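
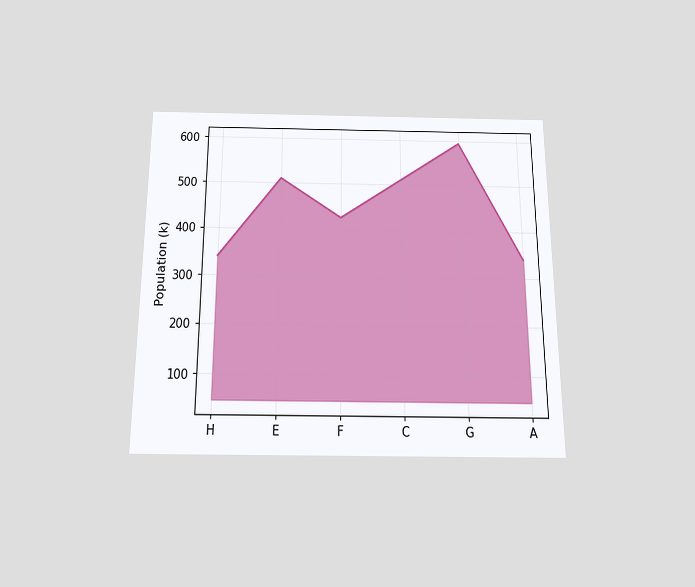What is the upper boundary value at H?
The chart is viewed slightly from below. At H the upper boundary is at 340k.

340k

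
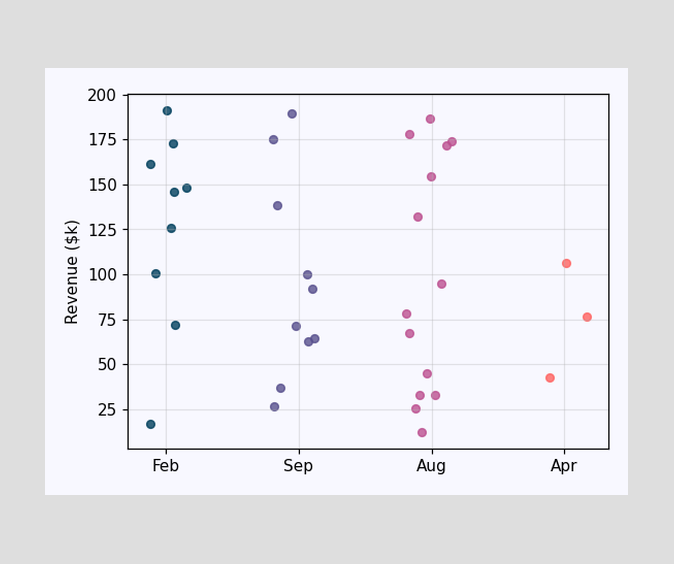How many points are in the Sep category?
Counting the markers in the Sep column gives 10.

10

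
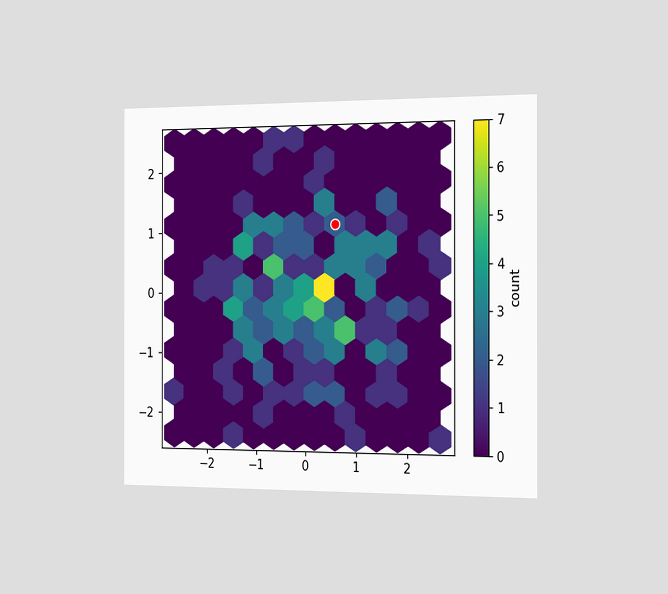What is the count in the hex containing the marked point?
2

The chart is viewed slightly from the right. The marked hex reads 2 on the colorbar.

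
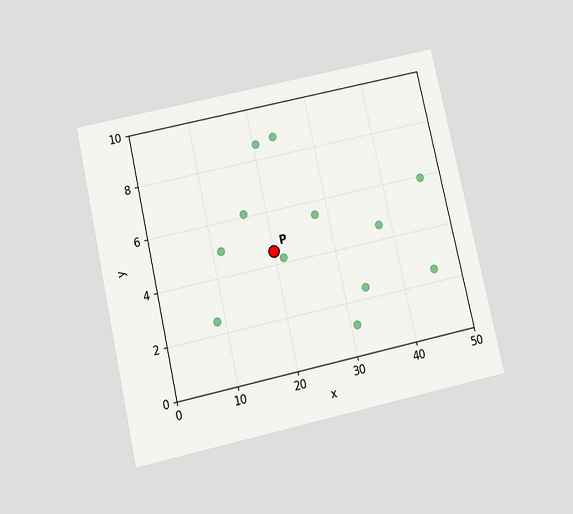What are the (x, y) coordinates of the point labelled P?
(20, 4.5)

The chart is tilted about 13° counter-clockwise and viewed slightly from below. Following the gridlines from P to each axis, P sits at (20, 4.5).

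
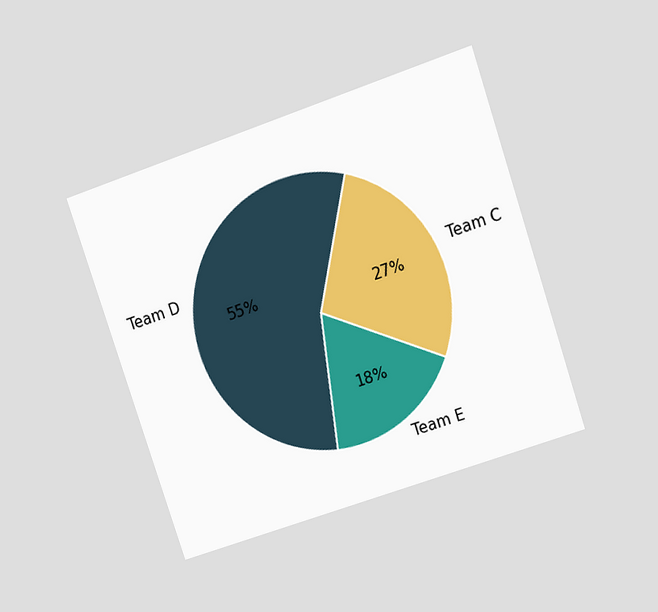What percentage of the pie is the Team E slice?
The chart is tilted about 19° counter-clockwise and viewed at a slight angle. The Team E slice takes up 18% of the pie.

18%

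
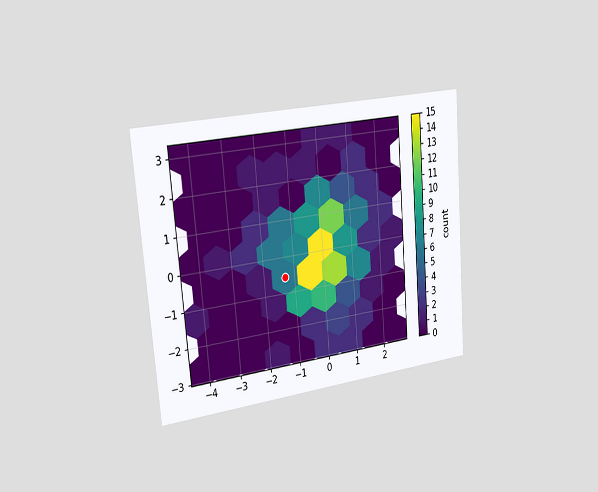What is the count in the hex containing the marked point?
6

The chart is tilted about 5° counter-clockwise and viewed slightly from the left. The marked hex reads 6 on the colorbar.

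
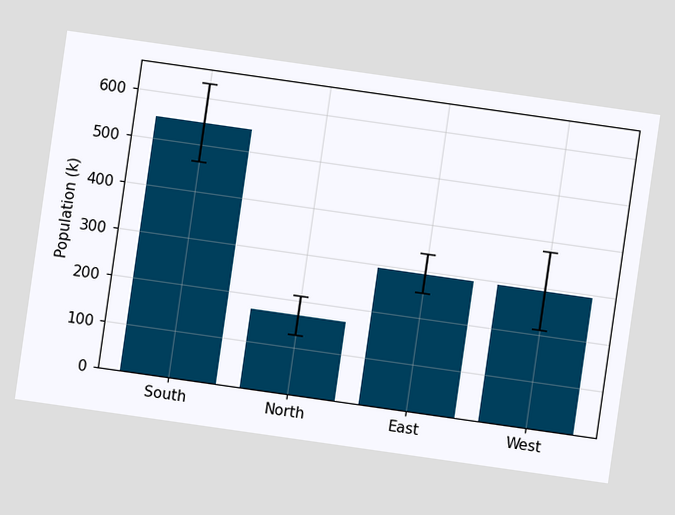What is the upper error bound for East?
The chart is tilted about 8° clockwise. The East bar's upper whisker reaches 336k.

336k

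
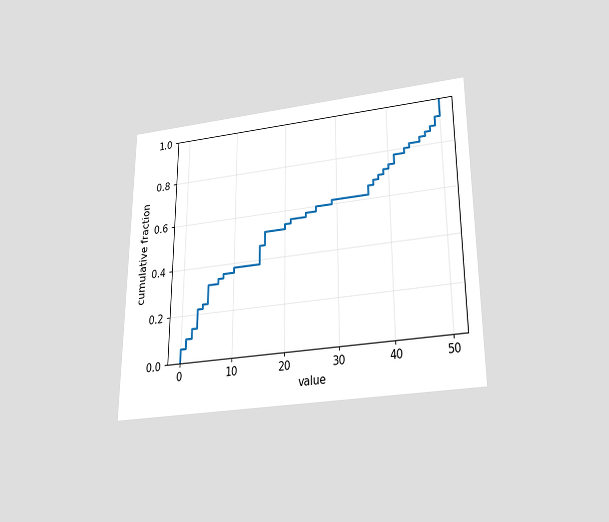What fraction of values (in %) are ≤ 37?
The chart is viewed slightly from below. At x=37 the ECDF step is at 68%.

68%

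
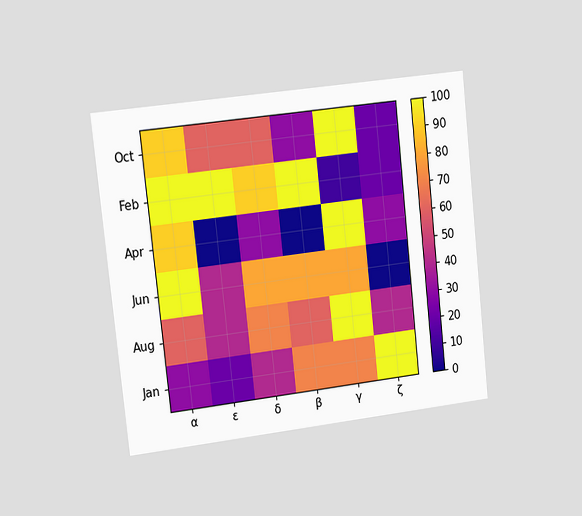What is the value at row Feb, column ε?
The chart is tilted about 6° counter-clockwise and viewed slightly from the left. Matching cell (Feb, ε) against the colorbar gives 100.

100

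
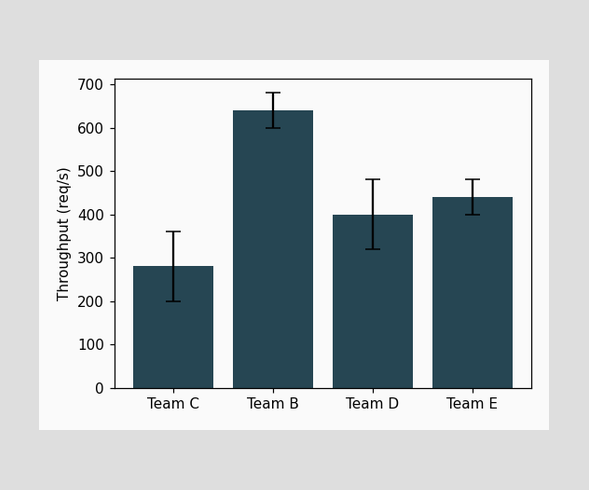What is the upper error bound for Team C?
The Team C bar's upper whisker reaches 360req/s.

360req/s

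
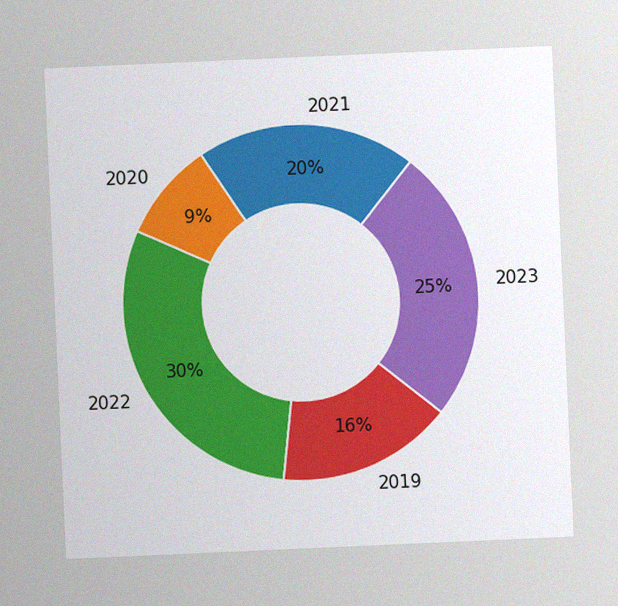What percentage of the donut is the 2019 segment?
16%

The chart is tilted about 3° counter-clockwise, with some photo noise. The 2019 segment takes up 16% of the ring.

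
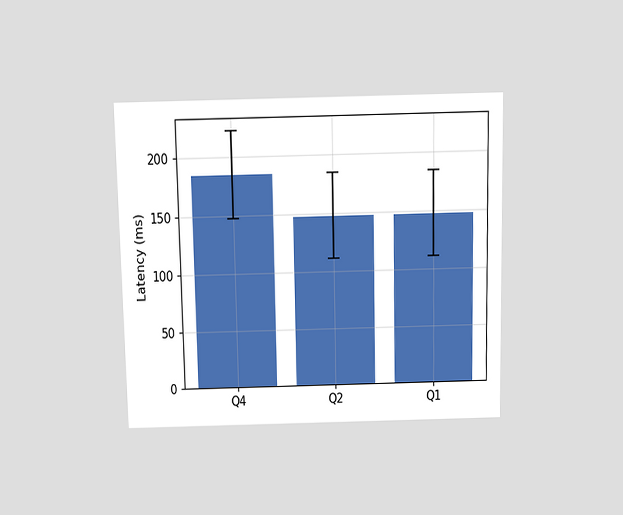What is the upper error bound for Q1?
The chart is viewed slightly from above. The Q1 bar's upper whisker reaches 185ms.

185ms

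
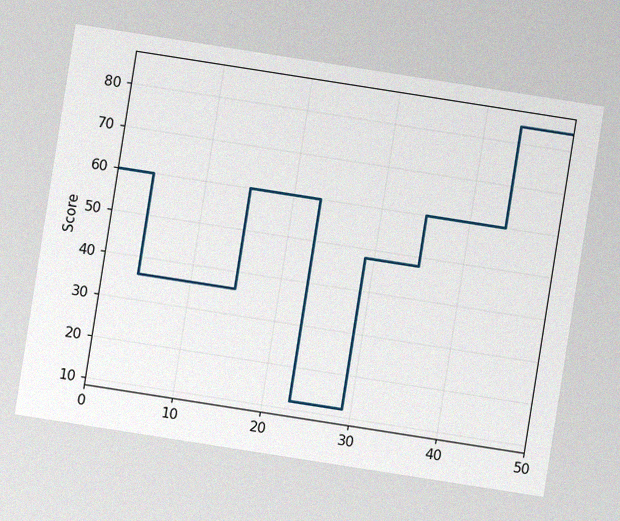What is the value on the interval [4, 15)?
The chart is tilted about 9° clockwise, with some photo noise. On [4, 15) the step sits at 36.

36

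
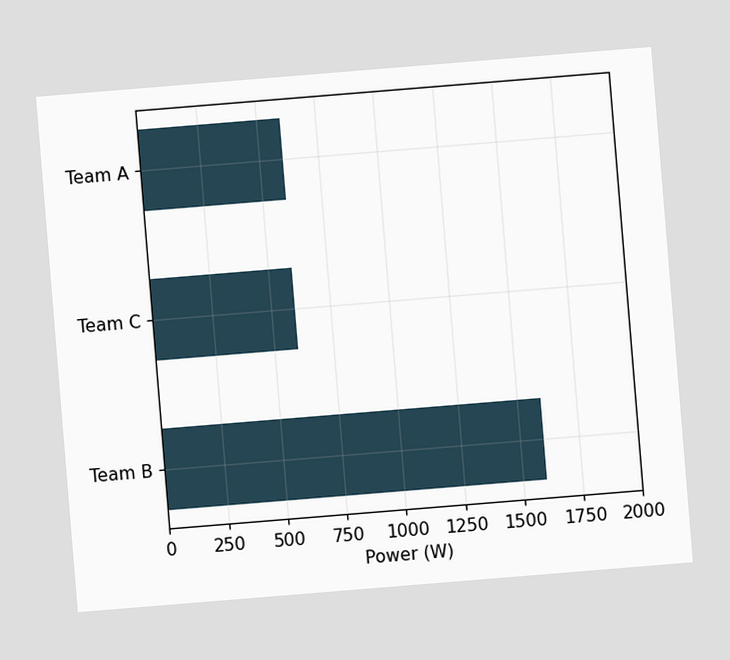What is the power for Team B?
The chart is tilted about 5° counter-clockwise. Reading along the chart's x-axis, the Team B bar reaches 1600W.

1600W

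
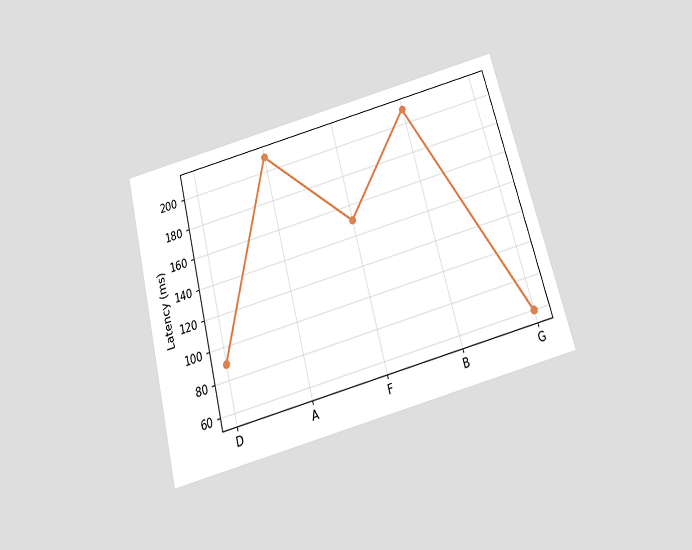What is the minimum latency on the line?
The chart is tilted about 15° counter-clockwise and viewed slightly from below. The lowest point is at G, and reading across to the y-axis gives 60ms.

60ms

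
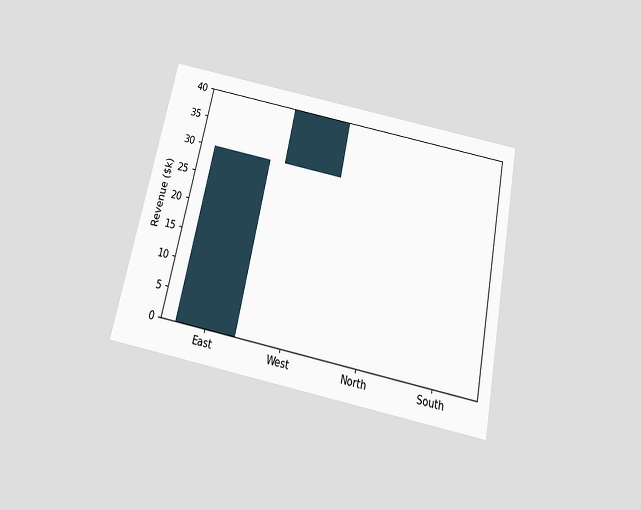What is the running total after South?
$40k

The chart is tilted about 12° clockwise and viewed slightly from below. After South the running total reaches $40k.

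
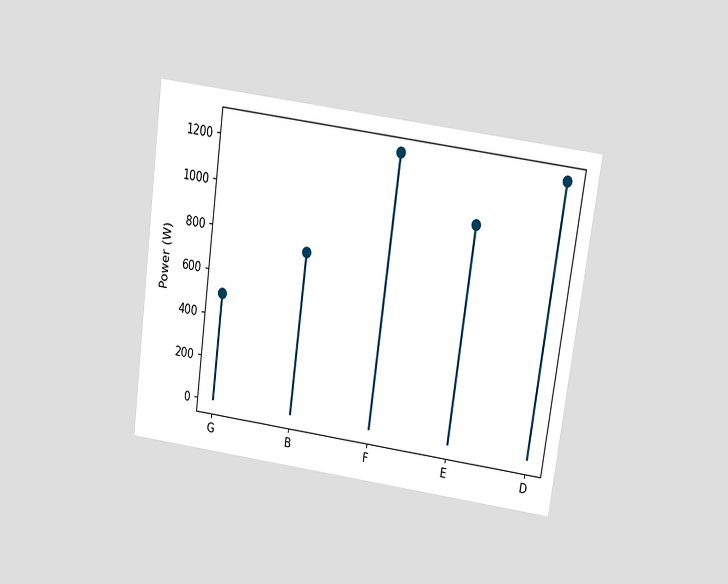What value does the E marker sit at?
The chart is tilted about 8° clockwise and viewed slightly from above. The E marker sits at 1000W.

1000W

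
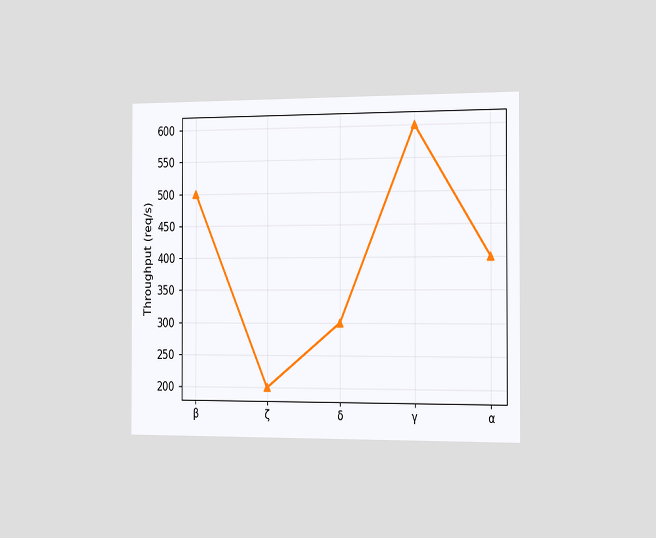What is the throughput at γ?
The chart is viewed slightly from the right. At γ, the line is at 600req/s.

600req/s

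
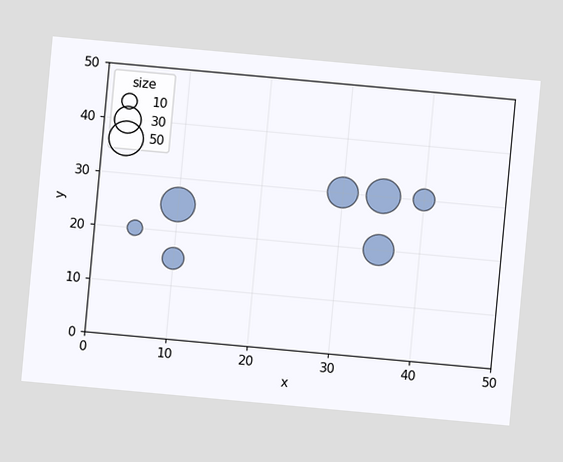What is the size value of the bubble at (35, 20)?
The chart is tilted about 5° clockwise. Matching the bubble at (35, 20) against the size legend gives 40.

40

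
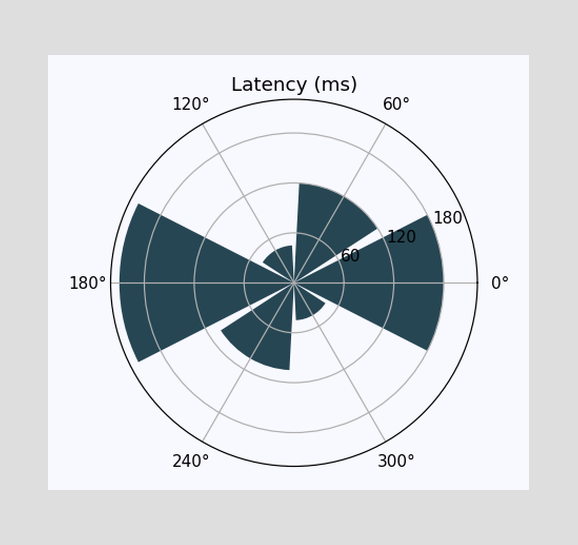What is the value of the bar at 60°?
The bar at 60° reaches 120ms on the radial axis.

120ms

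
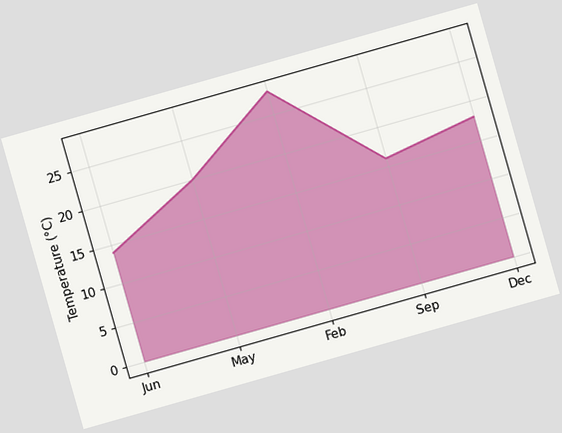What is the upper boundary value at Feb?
28°C

The chart is tilted about 16° counter-clockwise. At Feb the upper boundary is at 28°C.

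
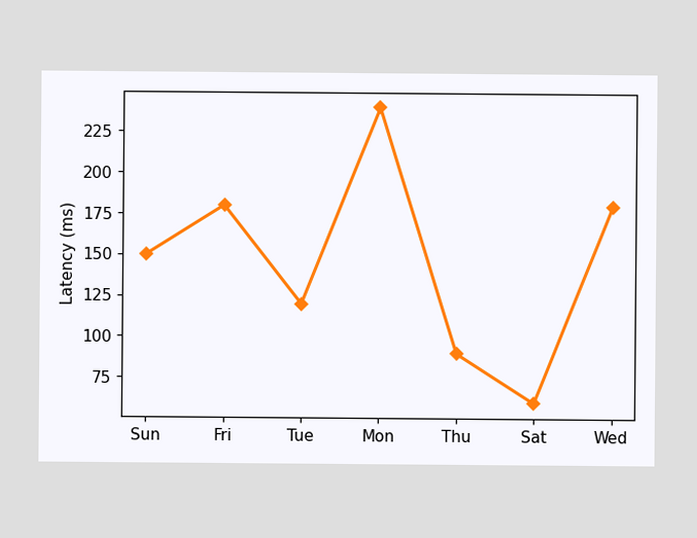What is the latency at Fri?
At Fri, the line is at 180ms.

180ms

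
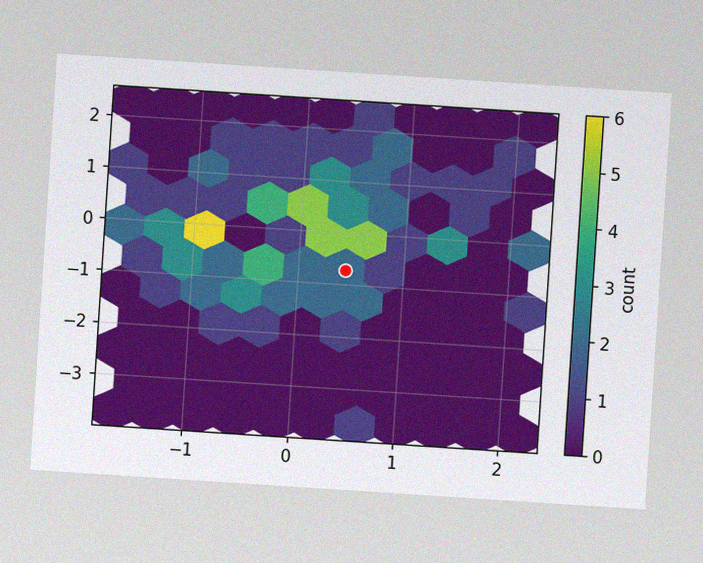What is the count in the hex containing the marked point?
2

The chart is tilted about 4° clockwise, with some photo noise. The marked hex reads 2 on the colorbar.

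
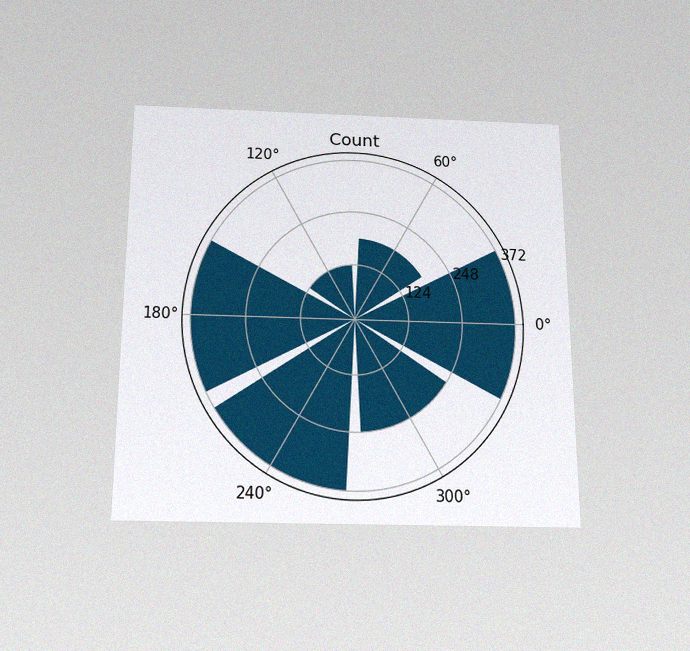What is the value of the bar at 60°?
186

The chart is viewed slightly from below, with some photo noise. The bar at 60° reaches 186 on the radial axis.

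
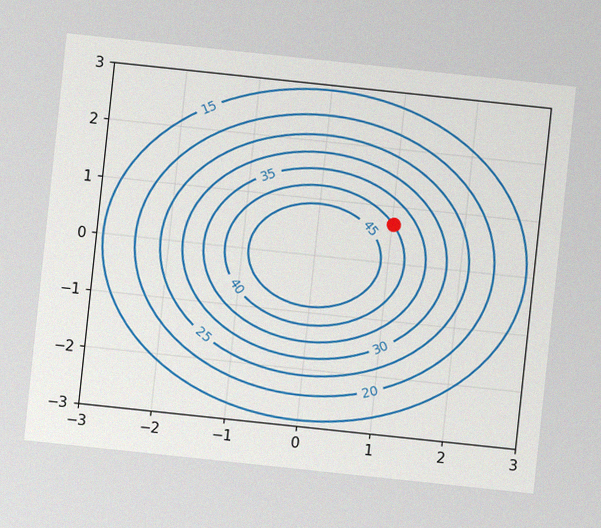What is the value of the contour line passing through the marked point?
40

The chart is tilted about 6° clockwise, with some photo noise. The marked point sits on the contour labelled 40.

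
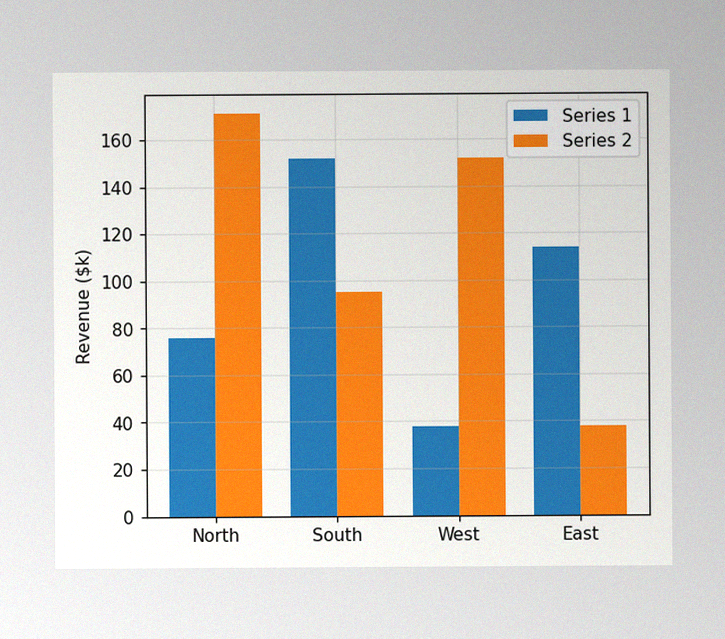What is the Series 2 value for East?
The image has some photo noise and uneven lighting. The Series 2 bar at East reaches $38k on the y-axis.

$38k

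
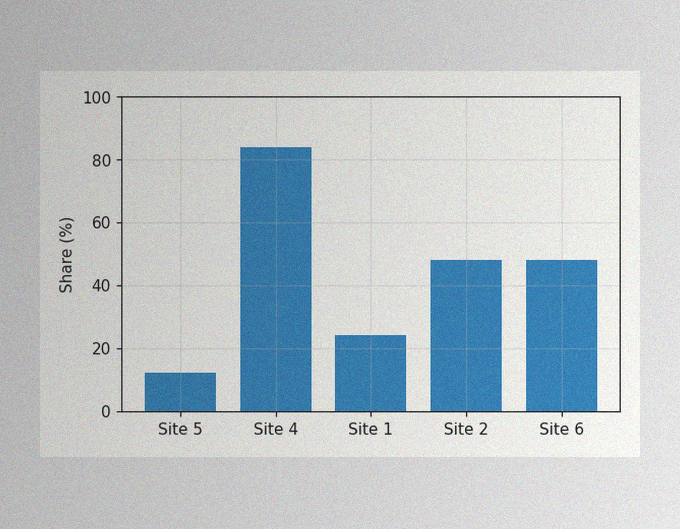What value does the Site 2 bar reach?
The image has some photo noise and uneven lighting. Reading along the chart's y-axis, the Site 2 bar reaches 48%.

48%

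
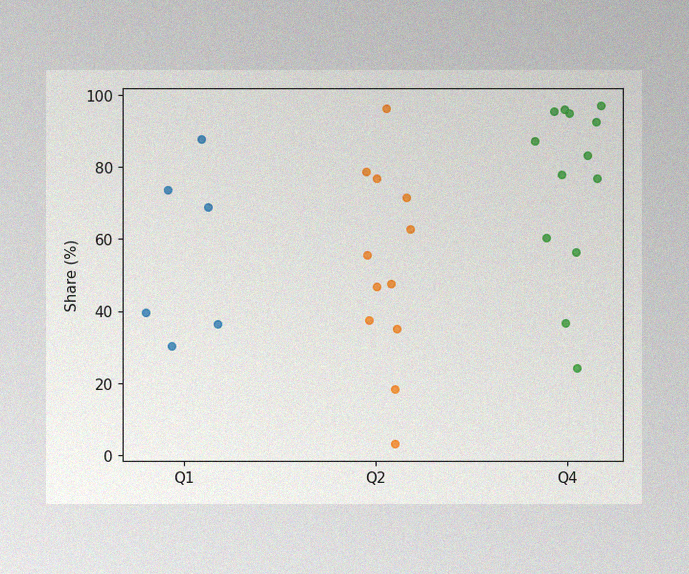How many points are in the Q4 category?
13

The image has some photo noise and uneven lighting. Counting the markers in the Q4 column gives 13.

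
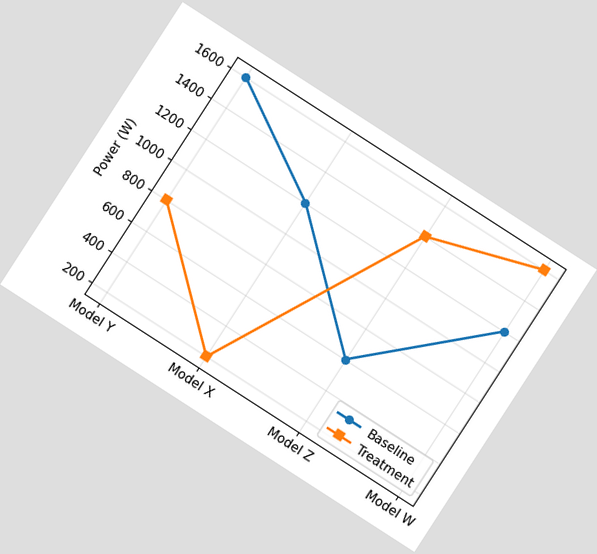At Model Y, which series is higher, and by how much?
Baseline, by 800W

The chart is tilted about 33° clockwise. At Model Y, Baseline sits above the other line by 800W.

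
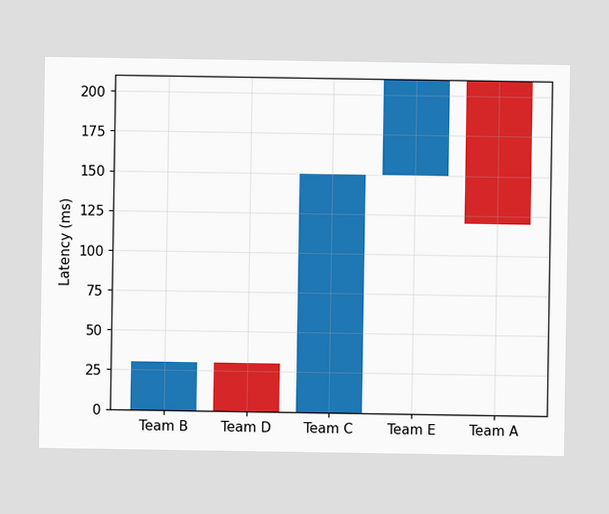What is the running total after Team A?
120ms

After Team A the running total reaches 120ms.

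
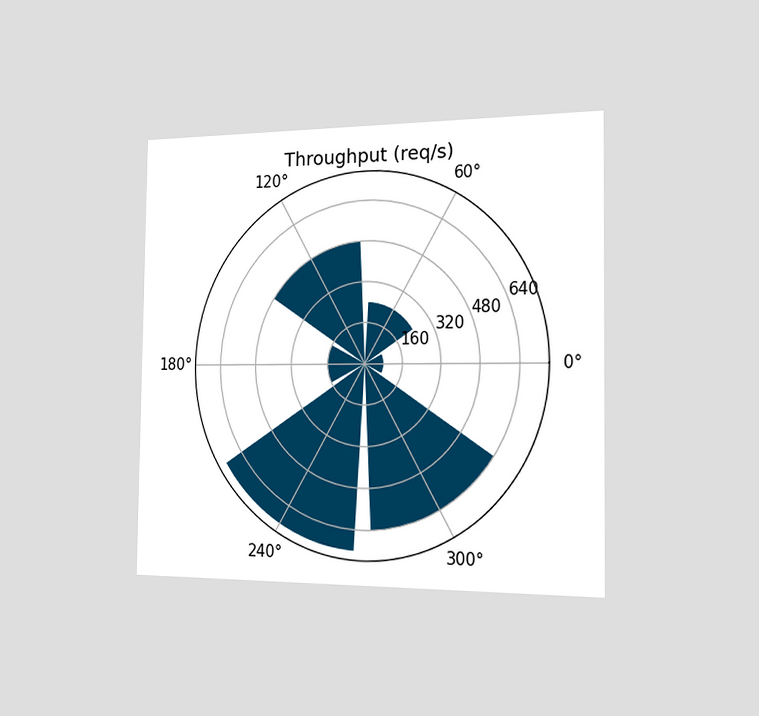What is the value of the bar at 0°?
80req/s

The chart is viewed slightly from the right. The bar at 0° reaches 80req/s on the radial axis.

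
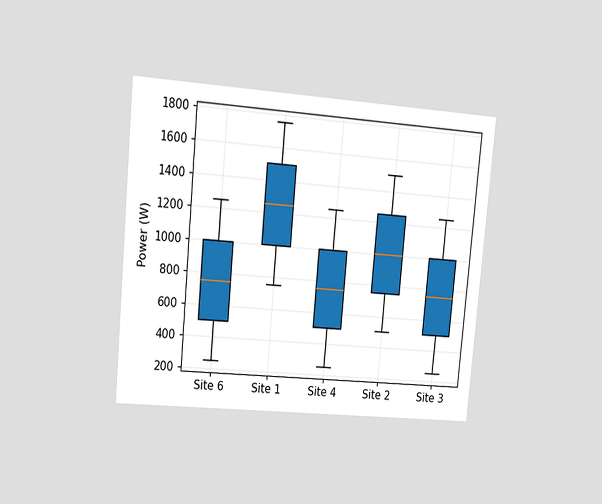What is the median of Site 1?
The chart is tilted about 5° clockwise and viewed at a slight angle. The median line in the Site 1 box sits at 1250W.

1250W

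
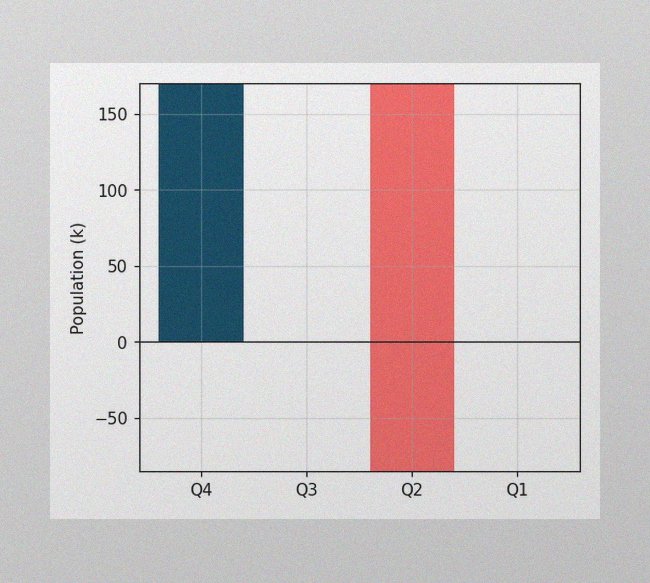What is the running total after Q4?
The image has some photo noise and uneven lighting. After Q4 the running total reaches 170k.

170k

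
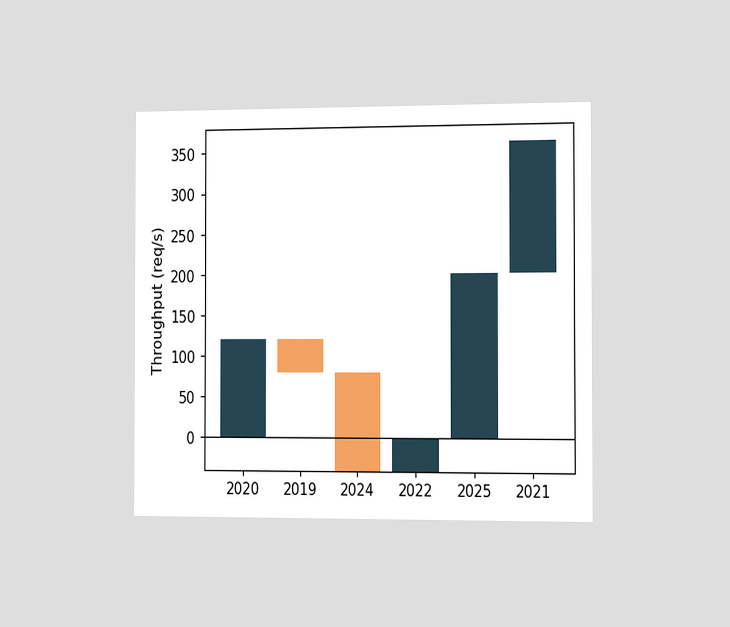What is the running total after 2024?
-40req/s

The chart is viewed slightly from the right. After 2024 the running total reaches -40req/s.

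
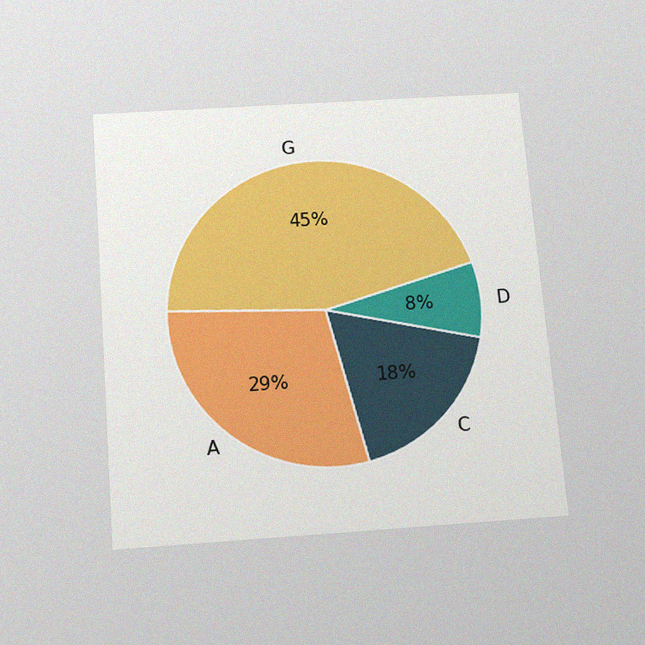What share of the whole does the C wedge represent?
The chart is tilted about 5° counter-clockwise and viewed slightly from below, with some photo noise. The C slice takes up 18% of the pie.

18%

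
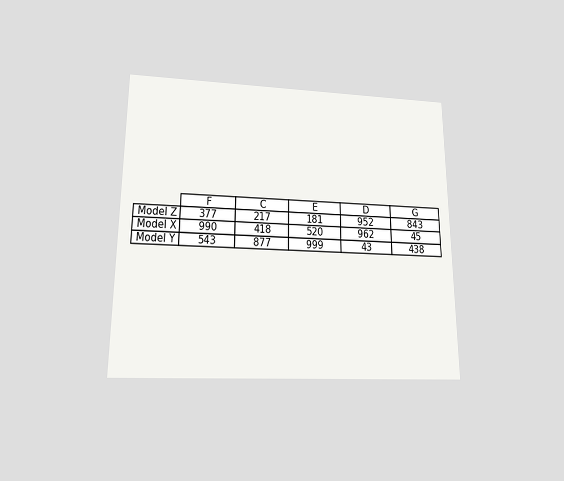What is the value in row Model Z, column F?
377

The chart is viewed slightly from below. The (Model Z, F) cell reads 377.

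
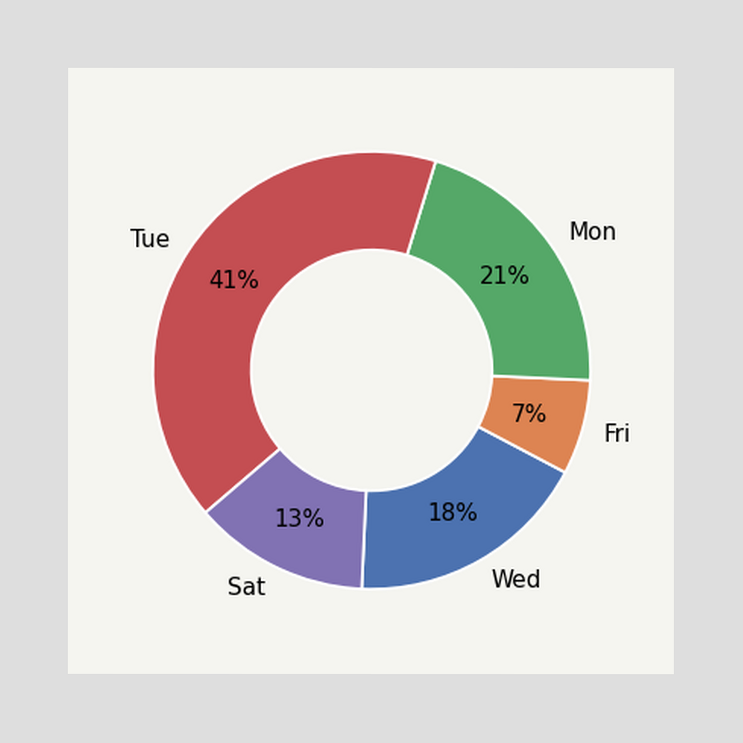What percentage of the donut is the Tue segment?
41%

The Tue segment takes up 41% of the ring.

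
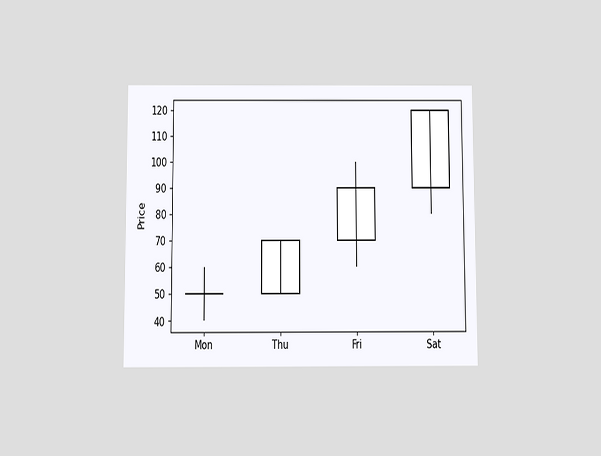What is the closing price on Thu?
The chart is viewed slightly from below. The Thu candle closes at 70.

70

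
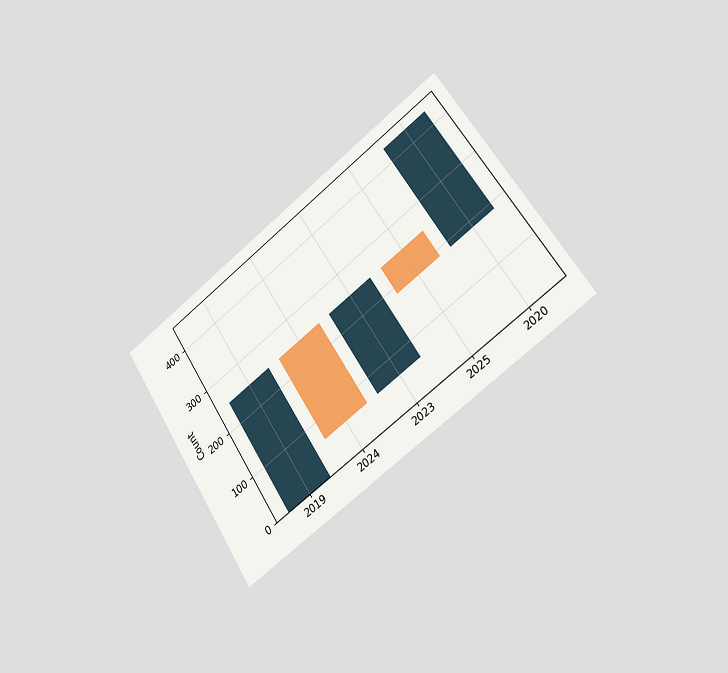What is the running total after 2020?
The chart is tilted about 34° counter-clockwise and viewed slightly from the right. After 2020 the running total reaches 434.

434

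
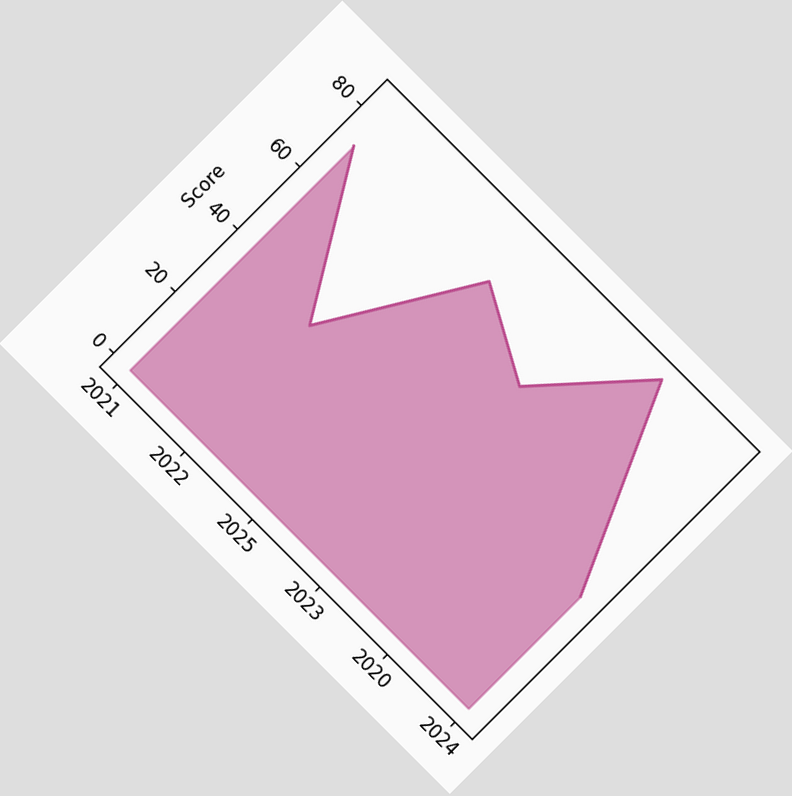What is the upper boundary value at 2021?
The chart is tilted about 45° clockwise. At 2021 the upper boundary is at 72.

72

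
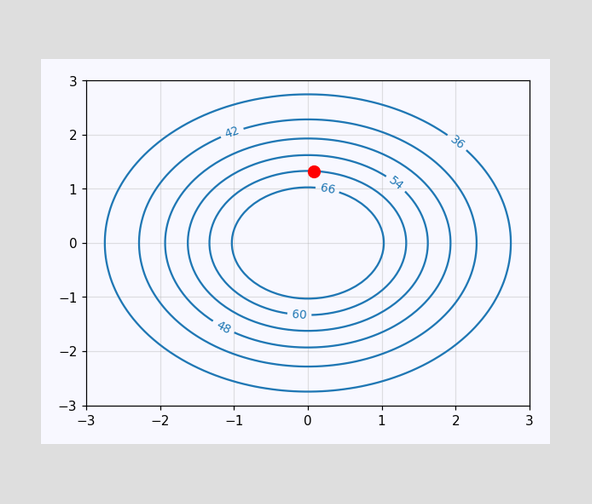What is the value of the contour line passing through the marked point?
60

The marked point sits on the contour labelled 60.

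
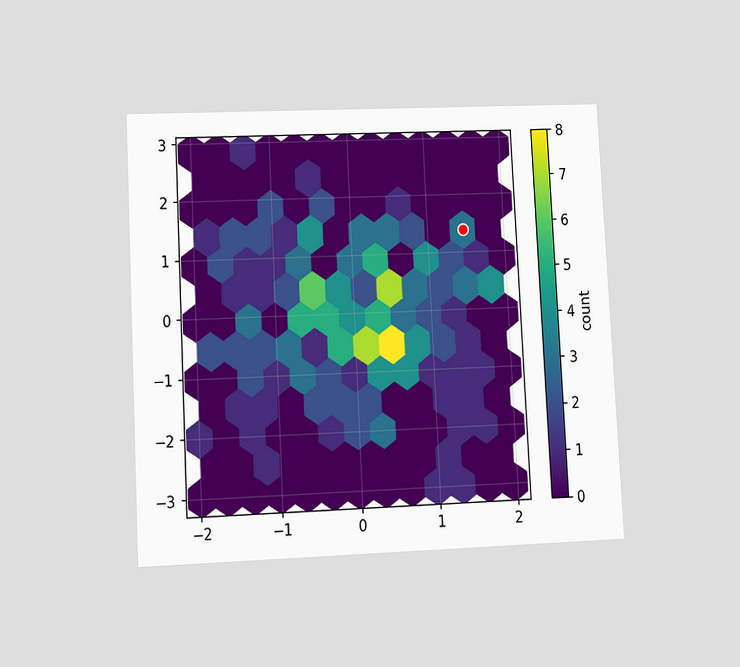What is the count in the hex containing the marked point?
3

The chart is tilted about 3° counter-clockwise and viewed at a slight angle. The marked hex reads 3 on the colorbar.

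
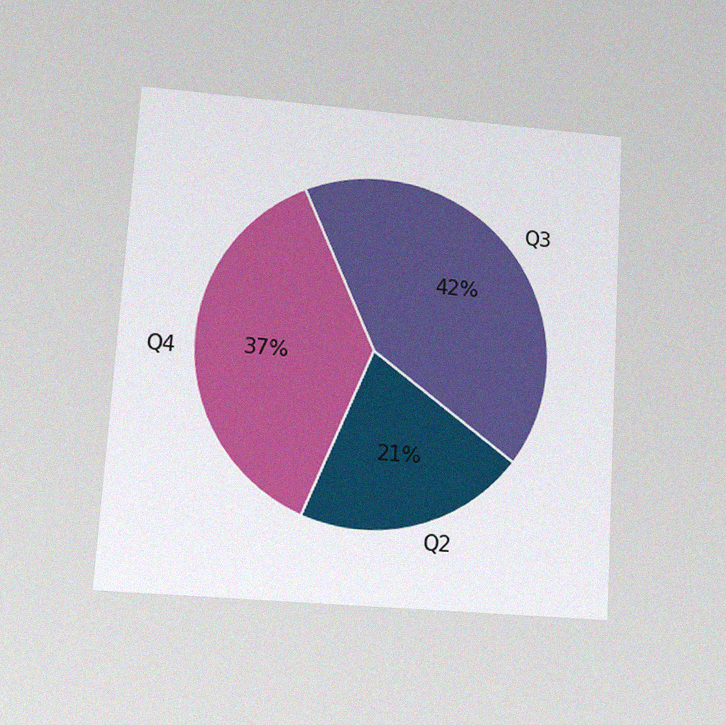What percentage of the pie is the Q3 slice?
42%

The chart is tilted about 4° clockwise and viewed at a slight angle, with some photo noise. The Q3 slice takes up 42% of the pie.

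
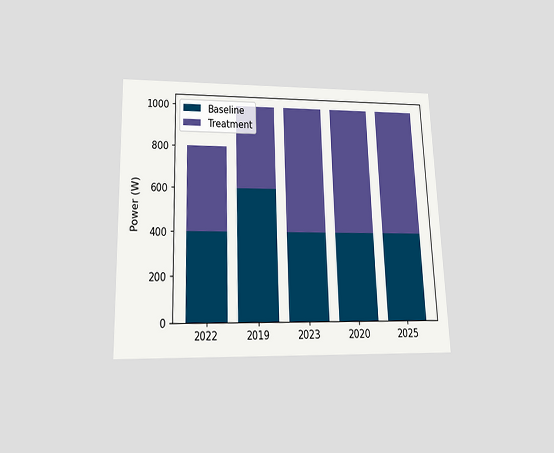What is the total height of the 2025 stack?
1000W

The chart is viewed slightly from below. The 2025 stack's top reaches 1000W on the y-axis.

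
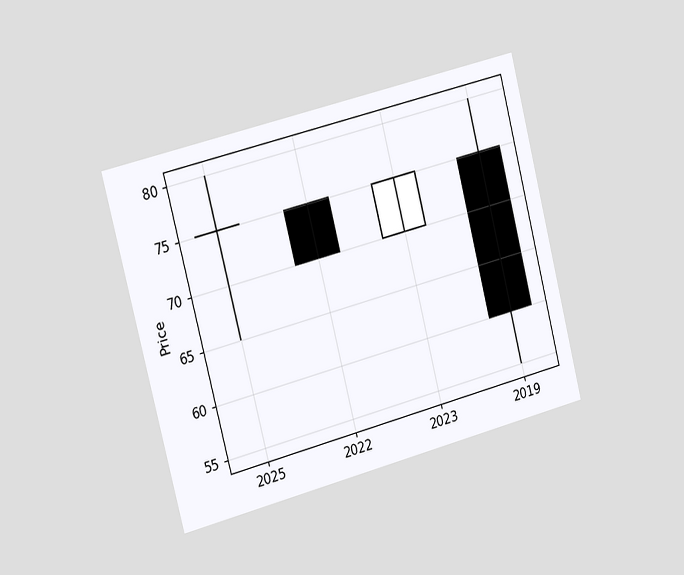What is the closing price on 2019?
The chart is tilted about 14° counter-clockwise and viewed slightly from the left. The 2019 candle closes at 60.

60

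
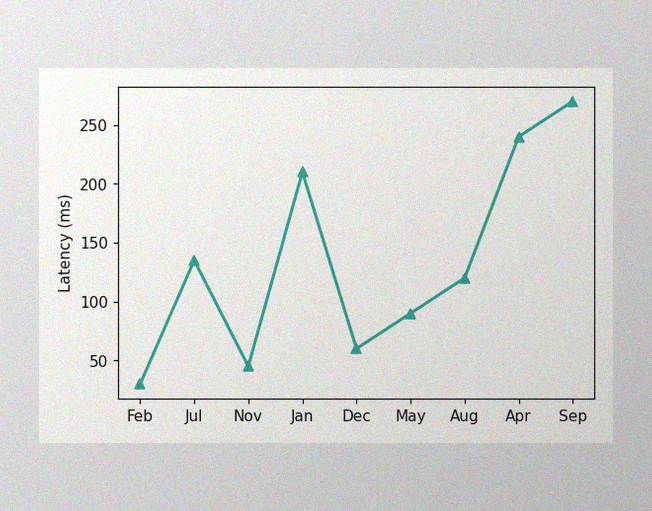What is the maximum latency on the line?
270ms

The image has some photo noise and uneven lighting. The highest point is at Sep, and reading across to the y-axis gives 270ms.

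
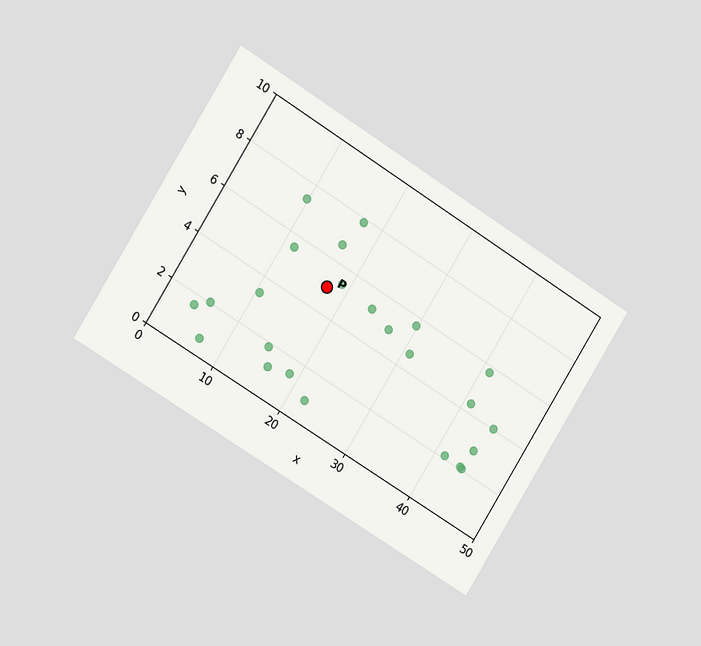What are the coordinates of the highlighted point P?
(17.5, 5)

The chart is tilted about 32° clockwise and viewed slightly from the left. Following the gridlines from P to each axis, P sits at (17.5, 5).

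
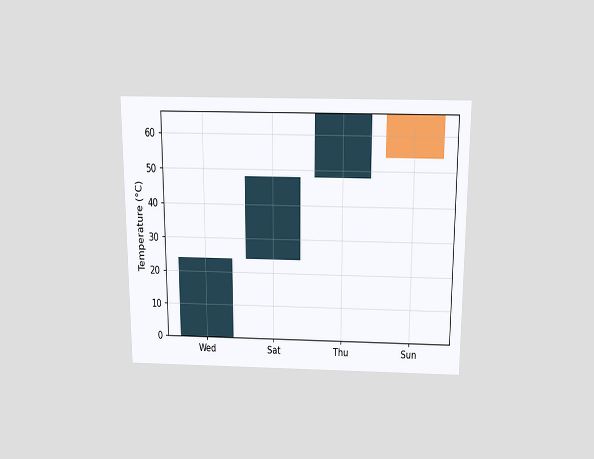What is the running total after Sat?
48°C

The chart is viewed slightly from above. After Sat the running total reaches 48°C.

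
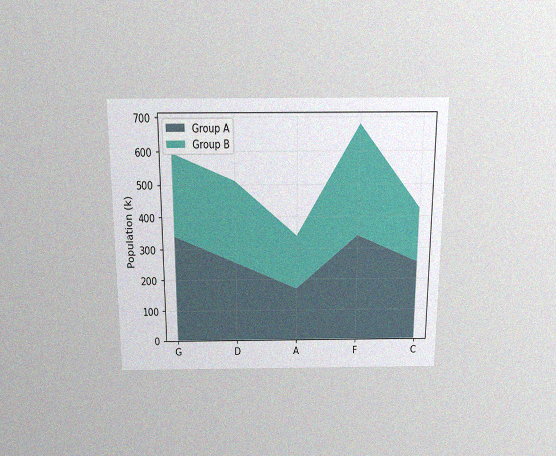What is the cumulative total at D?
510k

The chart is viewed slightly from above, with some photo noise. The stacked total at D reaches 510k.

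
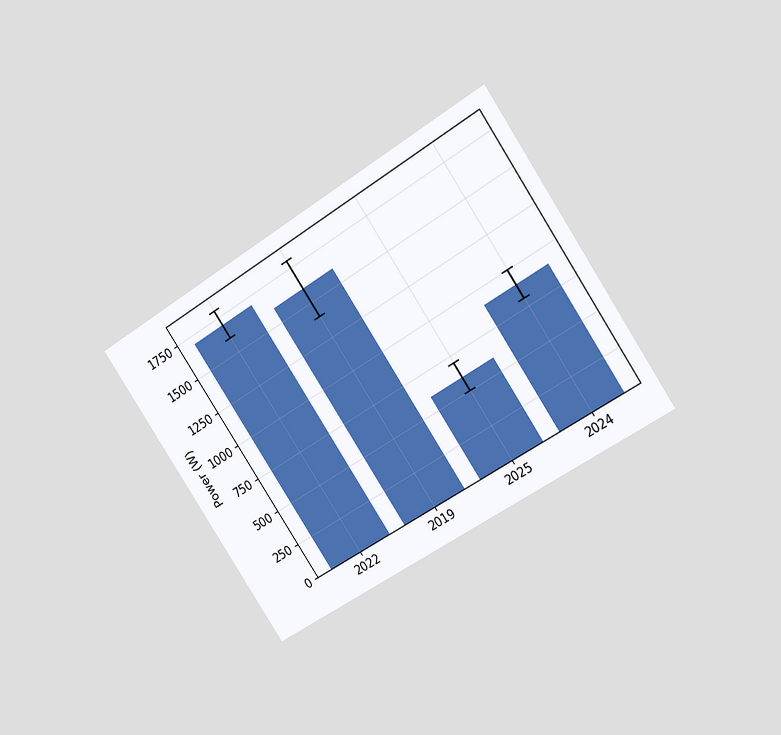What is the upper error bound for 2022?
1800W

The chart is tilted about 34° counter-clockwise and viewed at a slight angle. The 2022 bar's upper whisker reaches 1800W.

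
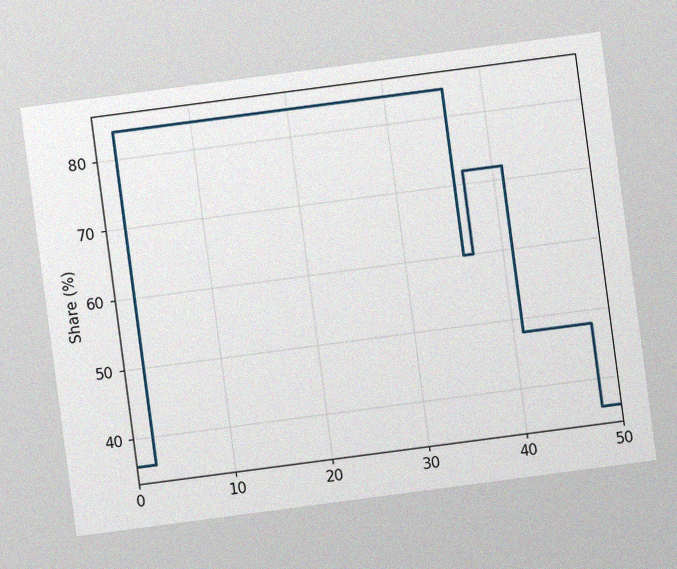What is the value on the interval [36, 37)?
The chart is tilted about 7° counter-clockwise, with some photo noise. On [36, 37) the step sits at 60%.

60%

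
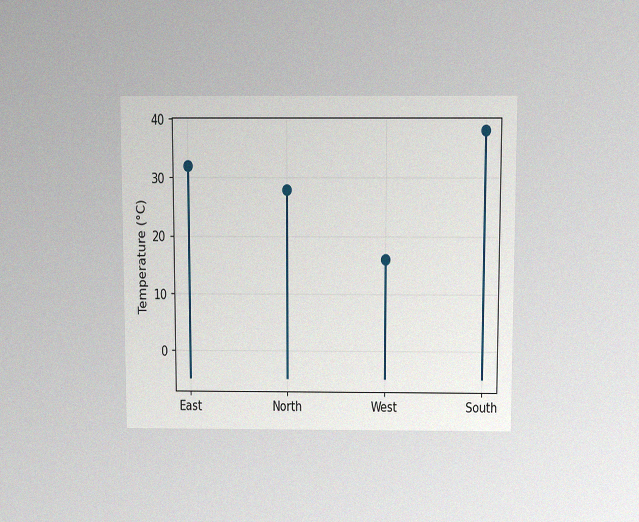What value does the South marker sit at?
38°C

The chart is viewed slightly from above, with some photo noise. The South marker sits at 38°C.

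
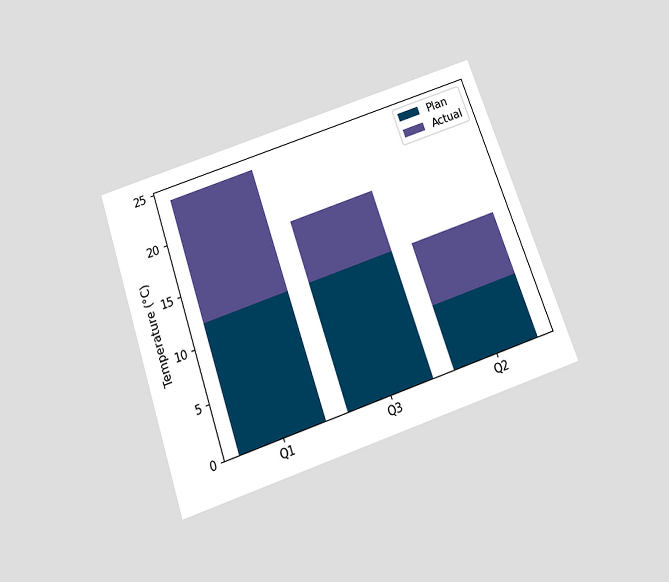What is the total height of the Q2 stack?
The chart is tilted about 19° counter-clockwise and viewed slightly from below. The Q2 stack's top reaches 12°C on the y-axis.

12°C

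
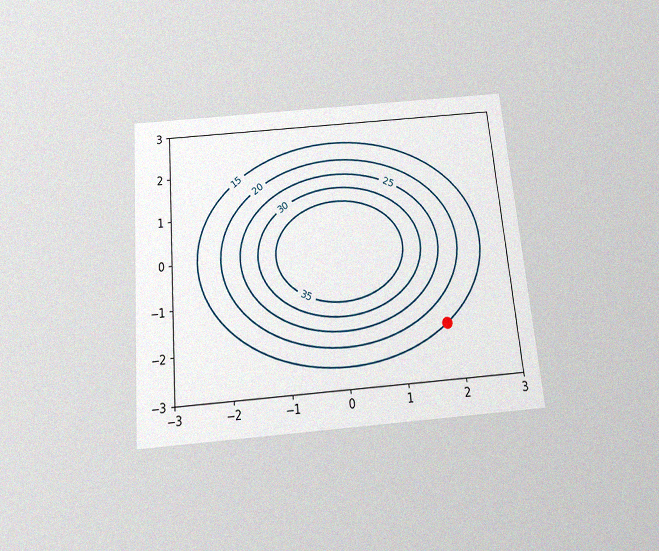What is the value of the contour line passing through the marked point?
The chart is tilted about 5° counter-clockwise and viewed slightly from below, with some photo noise. The marked point sits on the contour labelled 15.

15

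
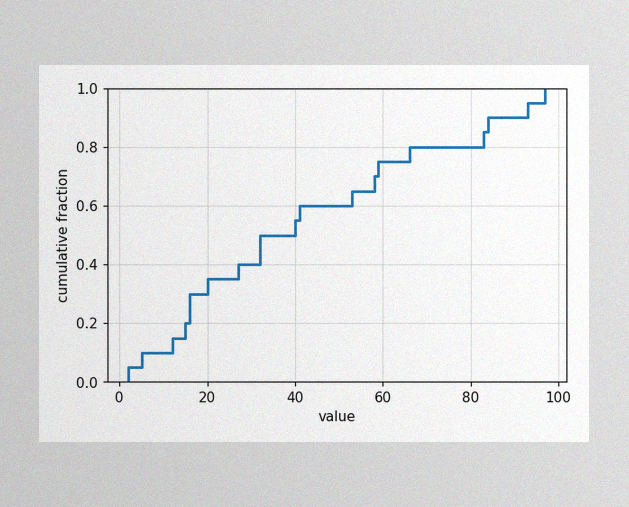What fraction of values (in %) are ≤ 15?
20%

The image has some photo noise and uneven lighting. At x=15 the ECDF step is at 20%.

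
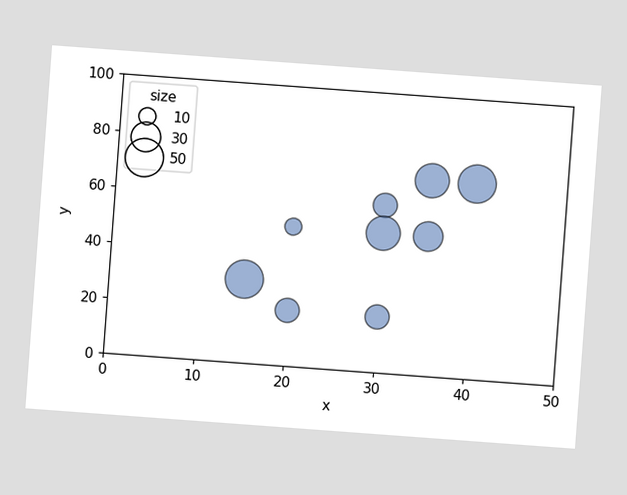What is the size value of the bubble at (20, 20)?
20

The chart is tilted about 4° clockwise. Matching the bubble at (20, 20) against the size legend gives 20.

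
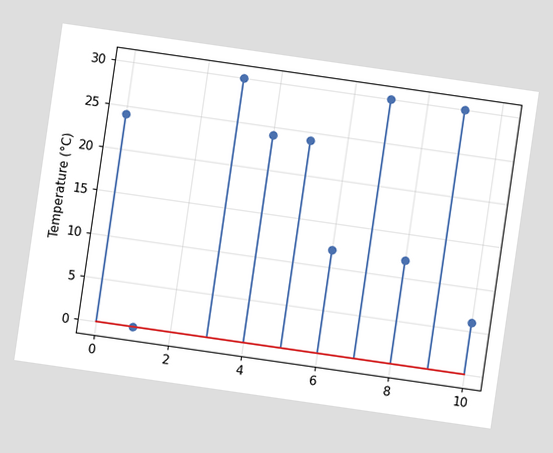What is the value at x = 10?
6°C

The chart is tilted about 8° clockwise. The stem at x=10 reaches 6°C.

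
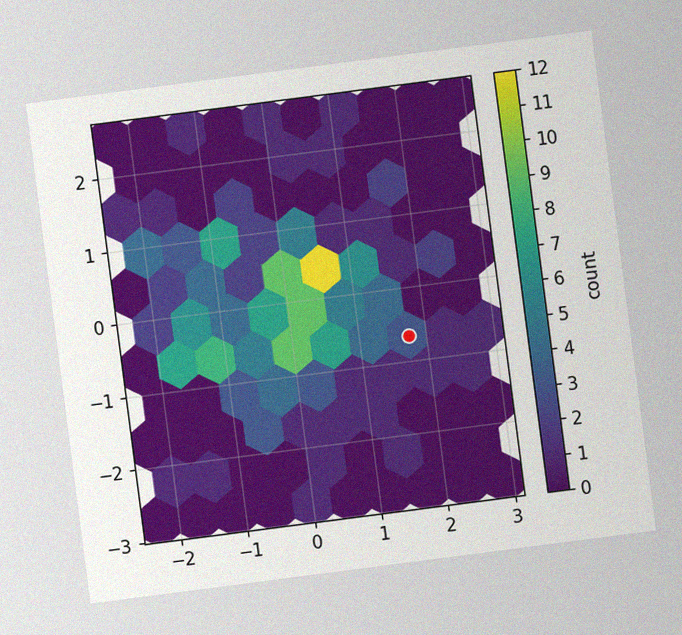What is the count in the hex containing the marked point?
3

The chart is tilted about 7° counter-clockwise, with some photo noise. The marked hex reads 3 on the colorbar.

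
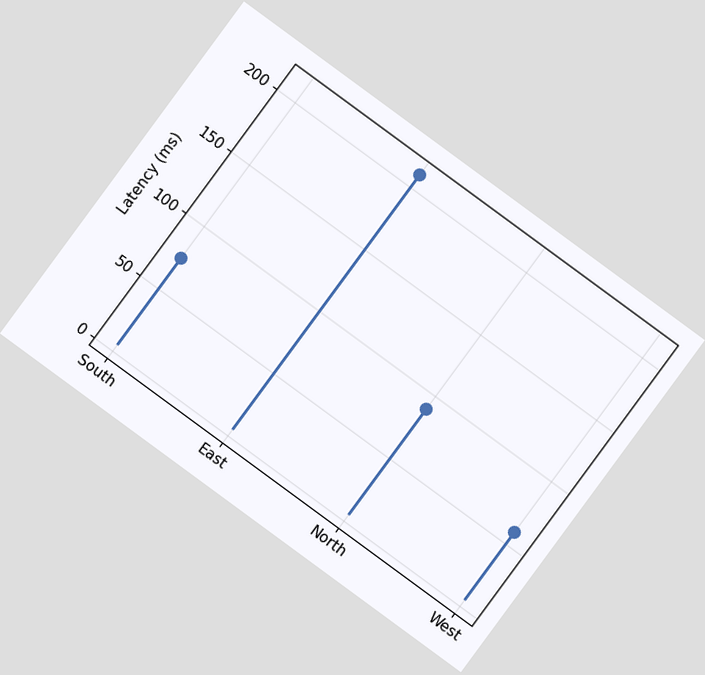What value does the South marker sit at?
75ms

The chart is tilted about 36° clockwise. The South marker sits at 75ms.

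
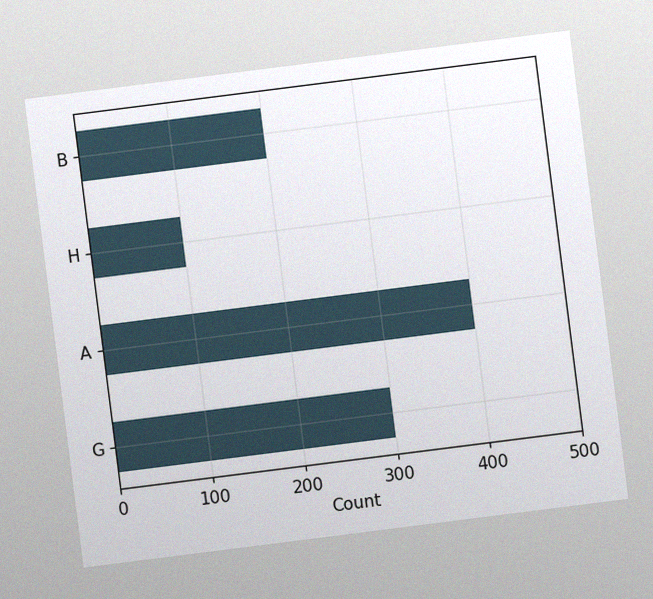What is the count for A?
The chart is tilted about 7° counter-clockwise, with some photo noise. Reading along the chart's x-axis, the A bar reaches 400.

400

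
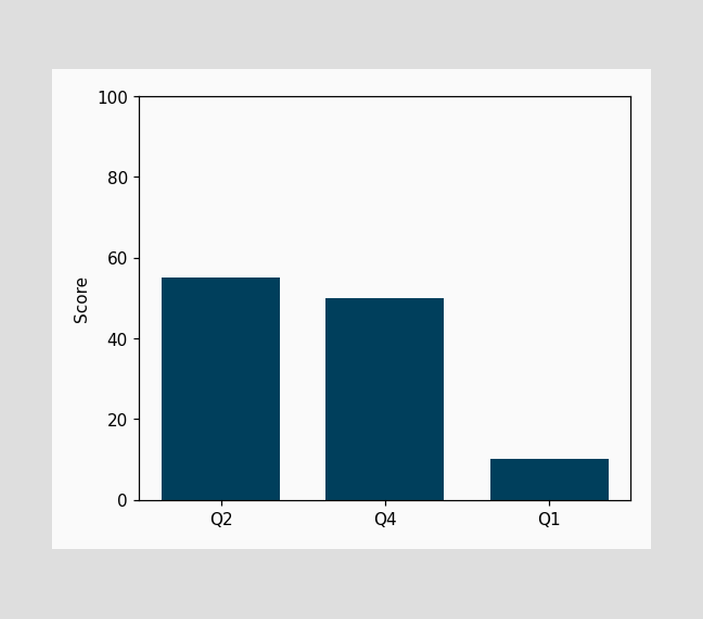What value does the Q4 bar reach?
50

Reading along the chart's y-axis, the Q4 bar reaches 50.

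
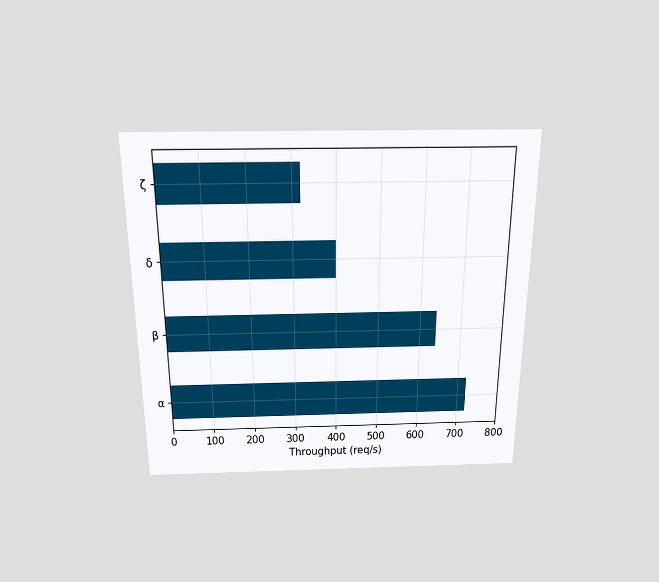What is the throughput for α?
720req/s

The chart is viewed slightly from above. Reading along the chart's x-axis, the α bar reaches 720req/s.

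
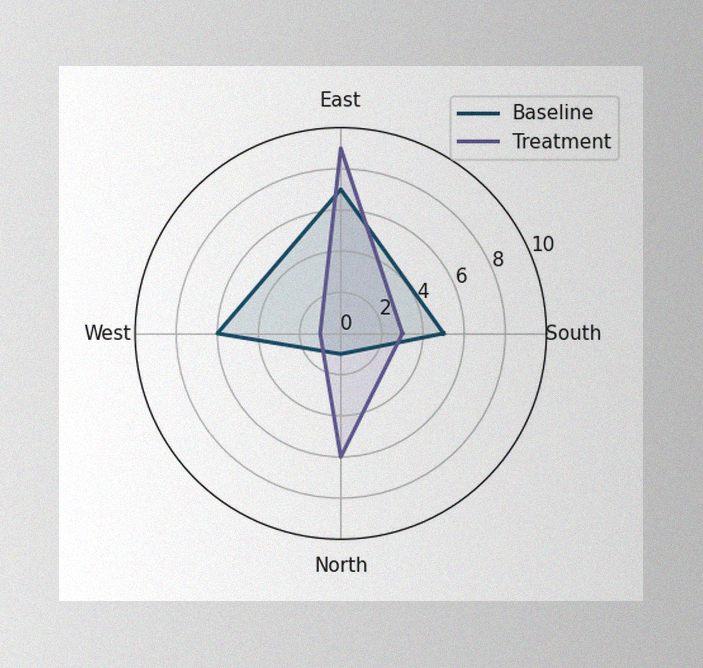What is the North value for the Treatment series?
6

The image has some photo noise and uneven lighting. On the North axis, Treatment reaches 6.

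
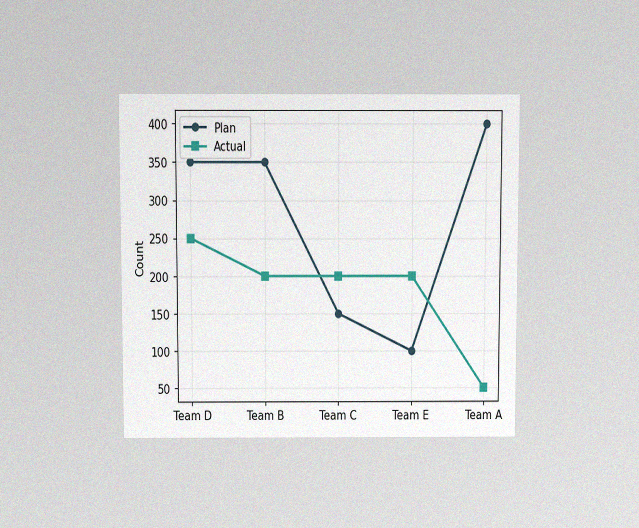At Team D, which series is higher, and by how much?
The chart is viewed slightly from above, with some photo noise. At Team D, Plan sits above the other line by 100.

Plan, by 100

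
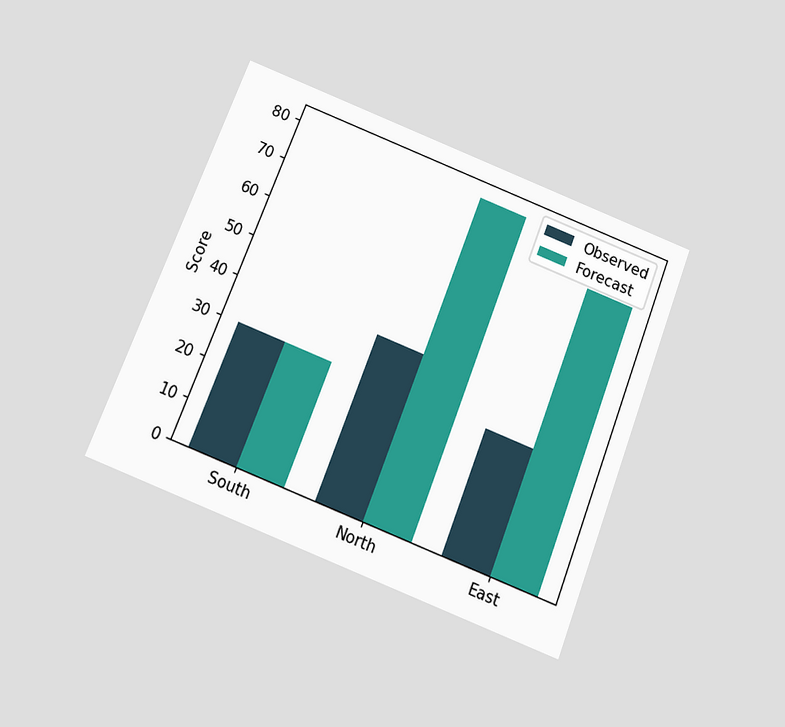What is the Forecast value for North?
80

The chart is tilted about 21° clockwise and viewed slightly from below. The Forecast bar at North reaches 80 on the y-axis.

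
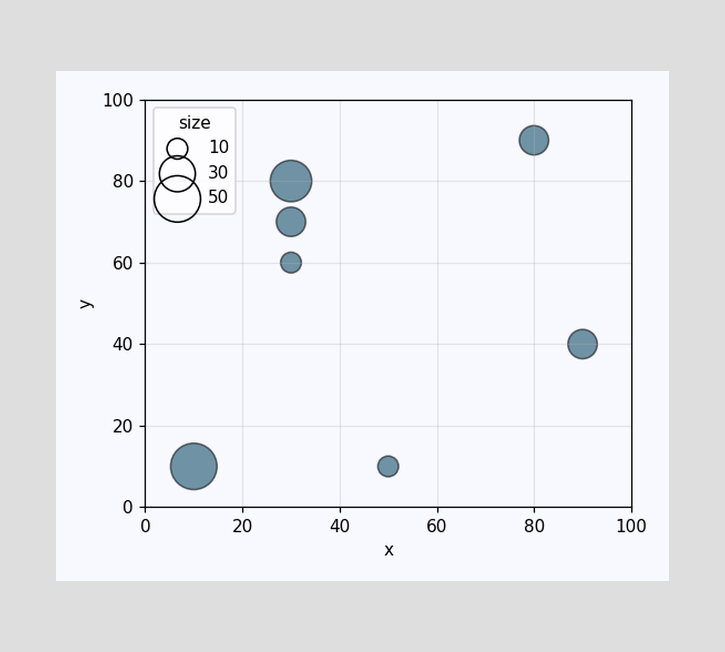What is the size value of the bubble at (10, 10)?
Matching the bubble at (10, 10) against the size legend gives 50.

50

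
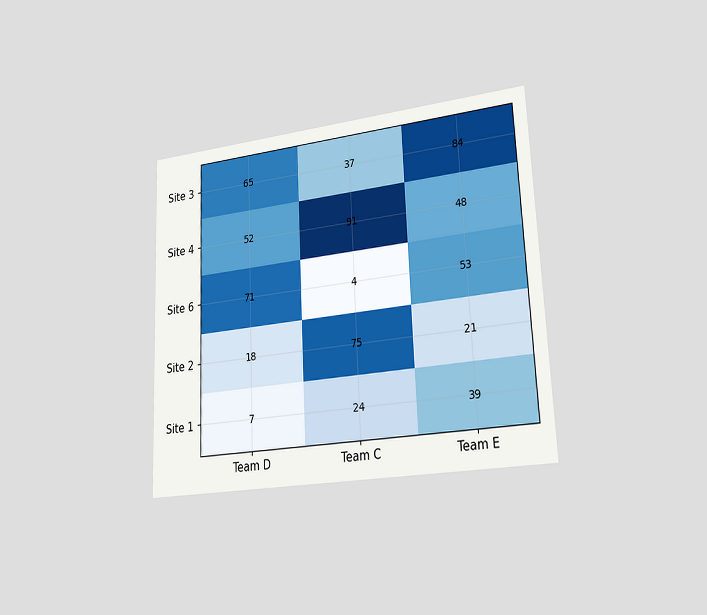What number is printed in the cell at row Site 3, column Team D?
The chart is tilted about 2° counter-clockwise and viewed slightly from the right. The (Site 3, Team D) cell reads 65.

65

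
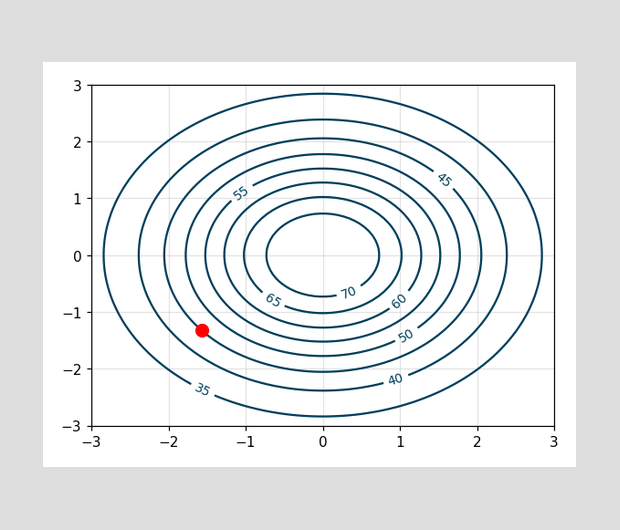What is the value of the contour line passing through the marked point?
The marked point sits on the contour labelled 45.

45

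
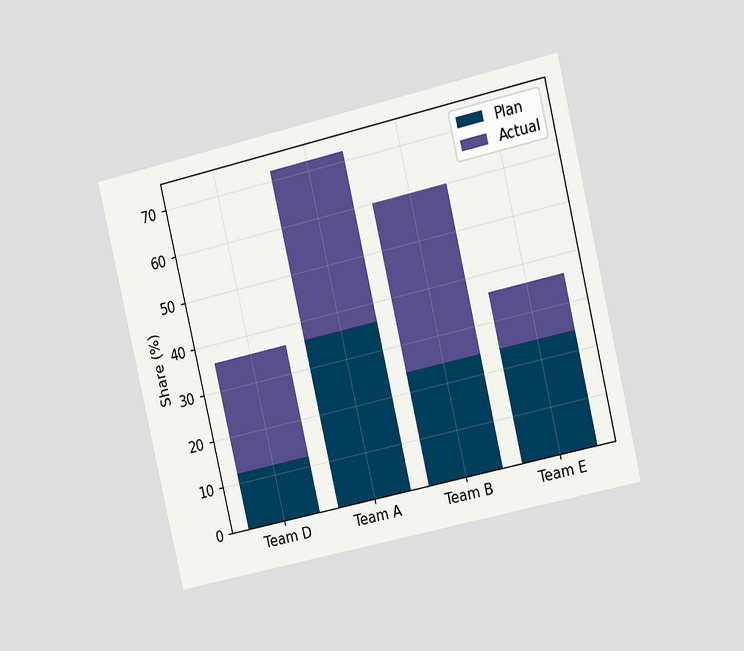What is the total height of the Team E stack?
The chart is tilted about 13° counter-clockwise and viewed slightly from the right. The Team E stack's top reaches 36% on the y-axis.

36%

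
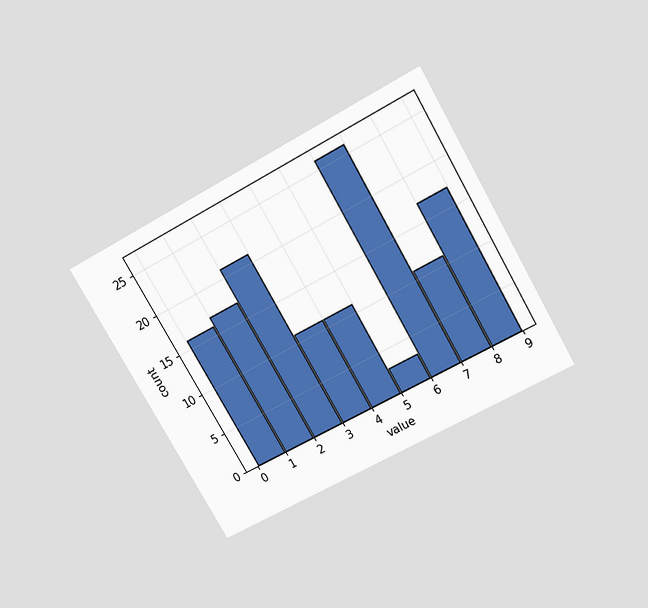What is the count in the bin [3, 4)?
The chart is tilted about 30° counter-clockwise and viewed slightly from above. The [3, 4) bin has height 11.

11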